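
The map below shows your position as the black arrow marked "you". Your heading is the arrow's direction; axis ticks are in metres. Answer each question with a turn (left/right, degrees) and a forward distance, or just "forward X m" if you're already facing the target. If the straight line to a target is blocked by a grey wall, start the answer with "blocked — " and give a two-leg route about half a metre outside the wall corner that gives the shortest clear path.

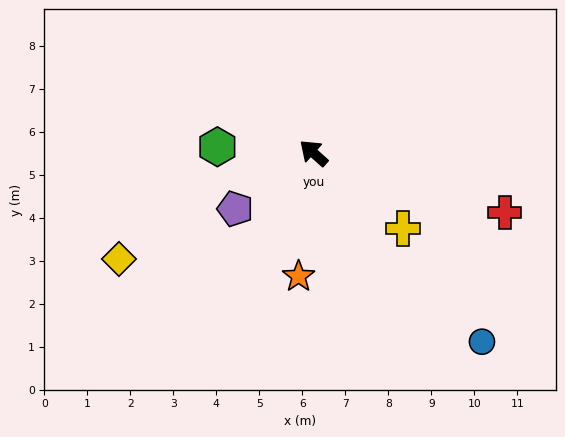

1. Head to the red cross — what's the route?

turn right 156°, forward 4.7 m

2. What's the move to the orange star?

turn left 125°, forward 2.9 m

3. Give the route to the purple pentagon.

turn left 77°, forward 2.2 m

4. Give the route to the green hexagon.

turn left 38°, forward 2.2 m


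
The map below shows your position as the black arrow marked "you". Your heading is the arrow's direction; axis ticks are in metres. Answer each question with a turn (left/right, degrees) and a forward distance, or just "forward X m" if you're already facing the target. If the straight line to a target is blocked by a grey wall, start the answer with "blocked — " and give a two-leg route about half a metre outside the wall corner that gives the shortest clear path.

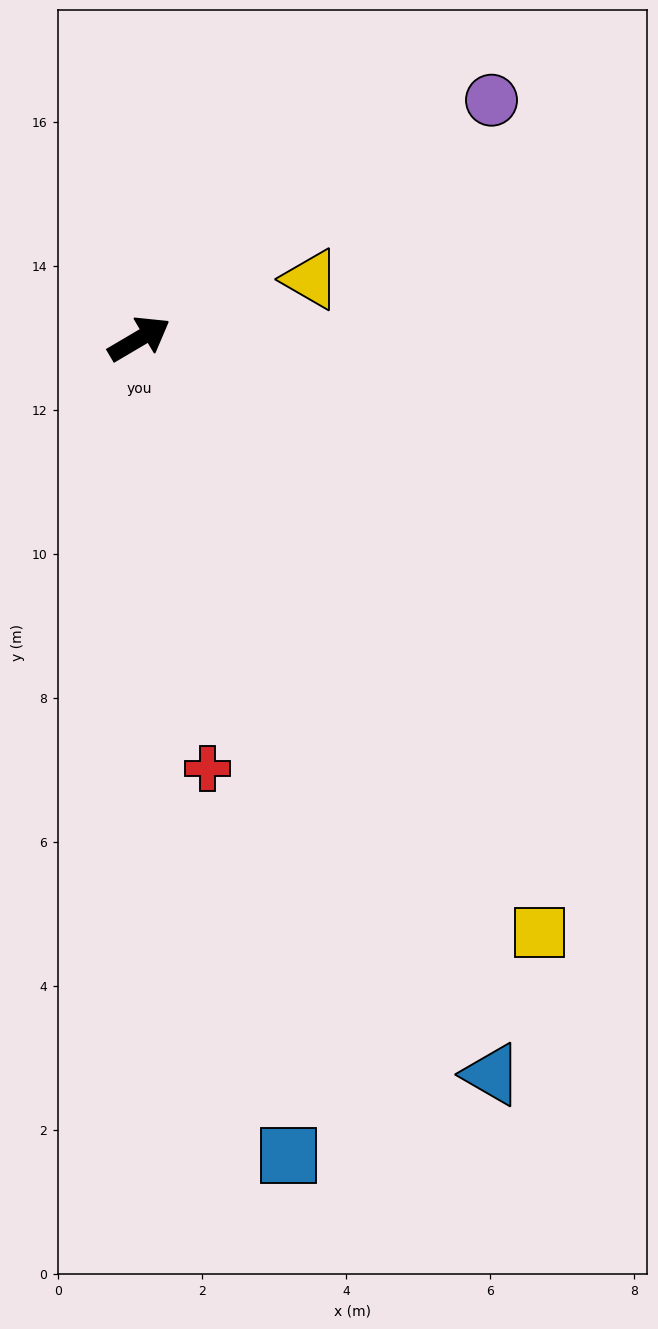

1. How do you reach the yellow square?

turn right 87°, forward 9.9 m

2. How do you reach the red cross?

turn right 111°, forward 6.0 m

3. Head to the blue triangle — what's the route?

turn right 95°, forward 11.3 m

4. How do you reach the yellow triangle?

turn right 11°, forward 2.5 m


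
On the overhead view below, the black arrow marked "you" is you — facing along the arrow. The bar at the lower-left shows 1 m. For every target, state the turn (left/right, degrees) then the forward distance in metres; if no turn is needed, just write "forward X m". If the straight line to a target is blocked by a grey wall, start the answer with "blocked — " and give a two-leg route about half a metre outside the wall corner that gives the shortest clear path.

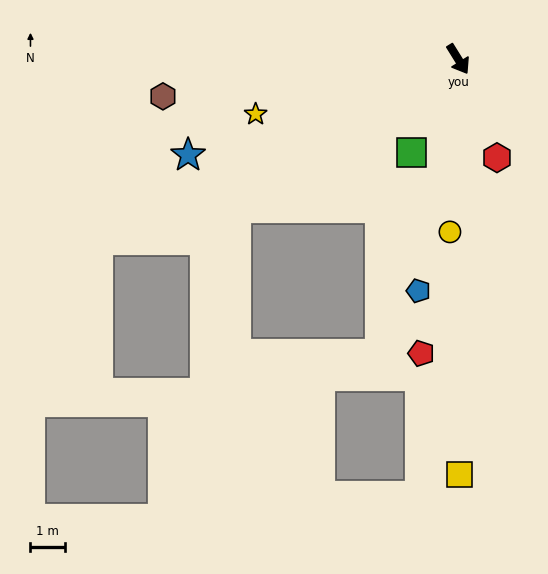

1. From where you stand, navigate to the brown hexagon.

turn right 115°, forward 8.5 m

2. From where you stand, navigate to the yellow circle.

turn right 35°, forward 5.0 m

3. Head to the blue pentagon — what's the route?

turn right 42°, forward 6.7 m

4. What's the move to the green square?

turn right 58°, forward 3.0 m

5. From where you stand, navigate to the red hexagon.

turn right 10°, forward 3.0 m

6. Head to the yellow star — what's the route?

turn right 107°, forward 6.0 m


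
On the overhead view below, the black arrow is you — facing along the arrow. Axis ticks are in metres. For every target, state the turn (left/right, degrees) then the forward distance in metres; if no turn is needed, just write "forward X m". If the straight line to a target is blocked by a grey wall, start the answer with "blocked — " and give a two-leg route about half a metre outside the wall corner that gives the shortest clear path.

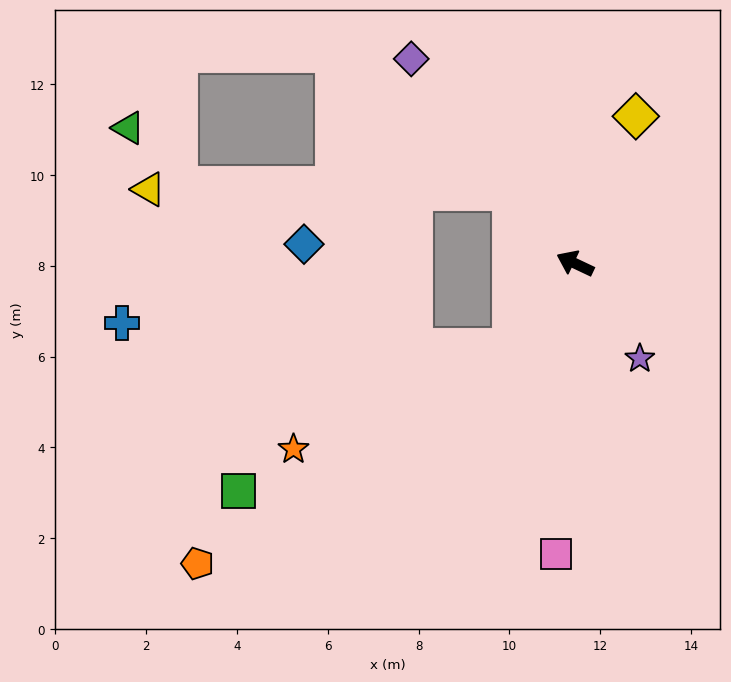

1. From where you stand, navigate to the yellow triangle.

blocked — turn right 23°, forward 2.1 m, then turn left 48°, forward 8.0 m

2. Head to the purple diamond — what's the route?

turn right 26°, forward 5.8 m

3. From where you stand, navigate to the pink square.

turn left 112°, forward 6.4 m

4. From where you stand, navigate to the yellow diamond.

turn right 87°, forward 3.5 m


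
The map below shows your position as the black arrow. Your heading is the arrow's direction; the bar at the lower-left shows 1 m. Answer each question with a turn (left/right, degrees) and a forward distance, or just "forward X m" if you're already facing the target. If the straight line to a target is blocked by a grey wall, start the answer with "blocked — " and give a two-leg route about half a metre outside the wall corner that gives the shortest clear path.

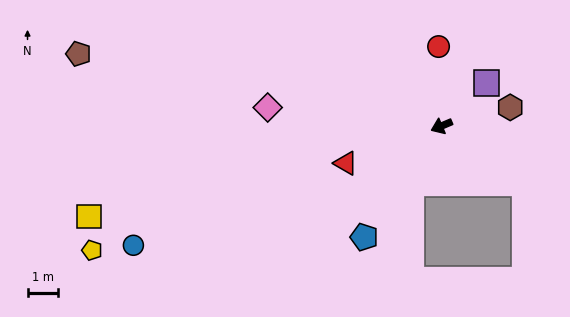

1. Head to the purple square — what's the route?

turn right 159°, forward 2.0 m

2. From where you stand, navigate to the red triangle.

forward 3.4 m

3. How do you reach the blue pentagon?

turn left 32°, forward 4.4 m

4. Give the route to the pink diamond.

turn right 29°, forward 5.7 m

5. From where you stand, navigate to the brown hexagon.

turn left 172°, forward 2.3 m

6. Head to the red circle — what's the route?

turn right 111°, forward 2.6 m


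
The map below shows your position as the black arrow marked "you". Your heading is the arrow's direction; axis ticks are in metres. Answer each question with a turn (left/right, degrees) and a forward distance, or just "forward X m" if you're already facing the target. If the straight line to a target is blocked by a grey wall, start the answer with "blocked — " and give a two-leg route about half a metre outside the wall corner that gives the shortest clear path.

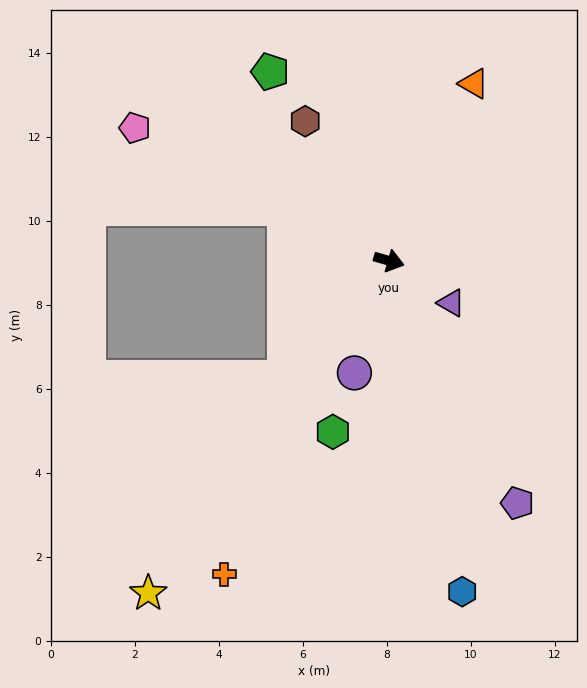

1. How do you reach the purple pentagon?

turn right 46°, forward 6.5 m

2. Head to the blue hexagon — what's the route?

turn right 62°, forward 8.1 m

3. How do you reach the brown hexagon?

turn left 137°, forward 3.9 m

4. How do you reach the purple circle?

turn right 91°, forward 2.8 m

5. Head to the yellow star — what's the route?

turn right 110°, forward 9.8 m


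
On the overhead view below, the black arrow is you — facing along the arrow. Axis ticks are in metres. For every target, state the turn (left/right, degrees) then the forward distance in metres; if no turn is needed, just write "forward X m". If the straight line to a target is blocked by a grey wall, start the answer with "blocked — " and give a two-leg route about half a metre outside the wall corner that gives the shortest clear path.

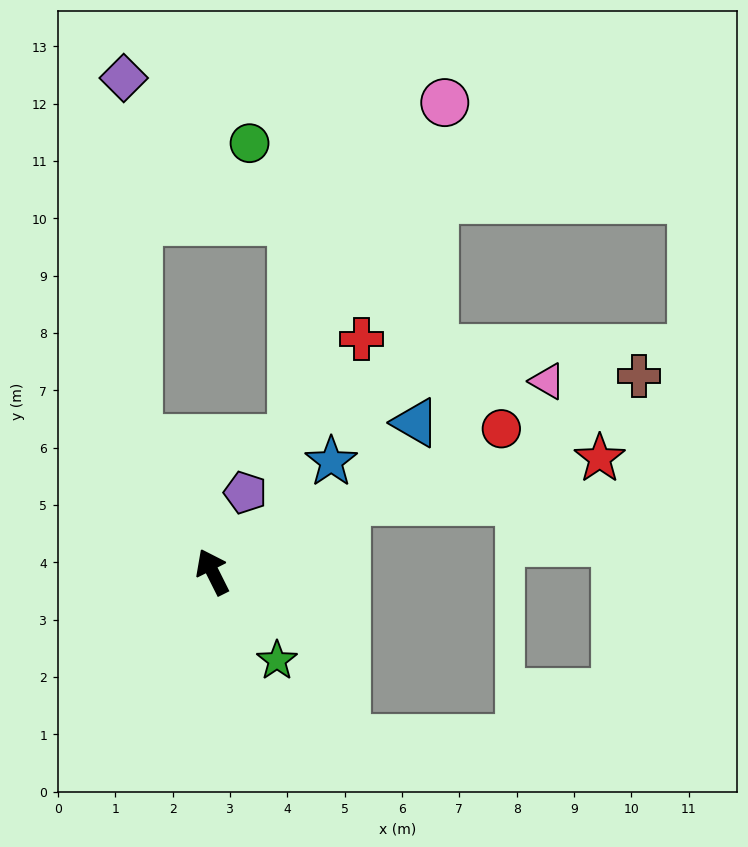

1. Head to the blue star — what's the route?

turn right 74°, forward 2.8 m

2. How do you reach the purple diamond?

blocked — turn left 3°, forward 2.7 m, then turn right 27°, forward 6.3 m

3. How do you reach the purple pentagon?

turn right 49°, forward 1.5 m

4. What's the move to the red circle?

turn right 90°, forward 5.6 m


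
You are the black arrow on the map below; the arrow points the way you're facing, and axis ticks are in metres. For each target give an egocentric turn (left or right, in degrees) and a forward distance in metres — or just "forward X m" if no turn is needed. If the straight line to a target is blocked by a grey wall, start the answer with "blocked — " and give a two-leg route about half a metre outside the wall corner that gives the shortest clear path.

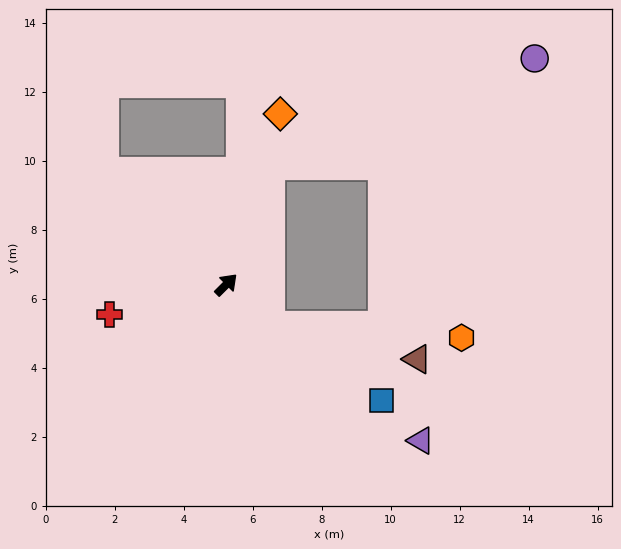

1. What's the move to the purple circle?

blocked — turn left 25°, forward 3.7 m, then turn right 48°, forward 8.3 m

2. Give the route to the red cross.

turn left 150°, forward 3.5 m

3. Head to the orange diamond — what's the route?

turn left 27°, forward 5.2 m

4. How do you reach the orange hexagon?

blocked — turn right 87°, forward 1.8 m, then turn left 38°, forward 5.5 m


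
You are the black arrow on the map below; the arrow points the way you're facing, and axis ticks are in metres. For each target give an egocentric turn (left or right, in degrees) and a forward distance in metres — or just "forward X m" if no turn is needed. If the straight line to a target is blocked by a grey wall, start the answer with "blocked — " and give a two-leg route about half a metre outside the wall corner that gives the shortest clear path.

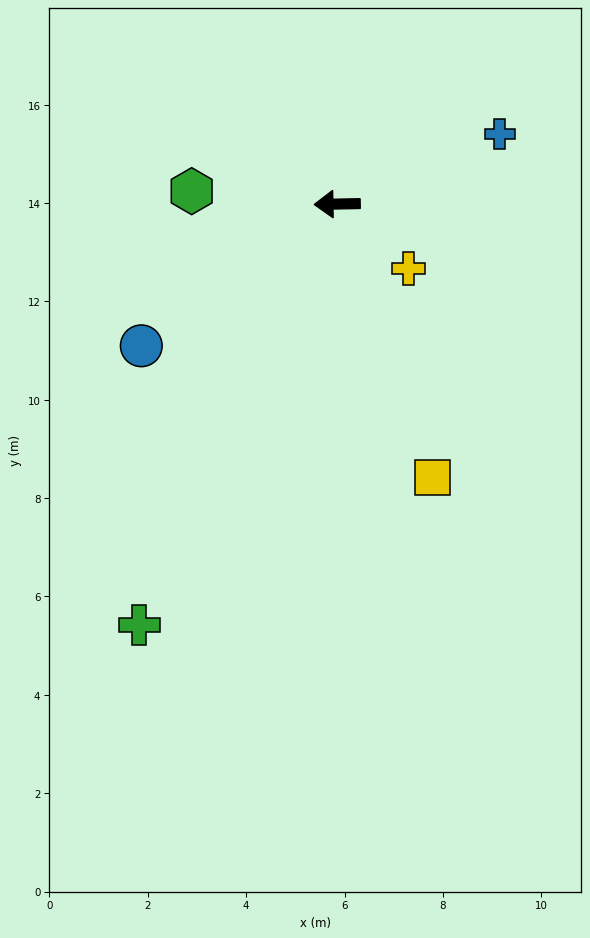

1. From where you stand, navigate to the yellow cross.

turn left 137°, forward 2.0 m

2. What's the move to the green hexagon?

turn right 6°, forward 3.0 m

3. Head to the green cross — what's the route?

turn left 64°, forward 9.5 m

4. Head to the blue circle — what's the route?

turn left 35°, forward 4.9 m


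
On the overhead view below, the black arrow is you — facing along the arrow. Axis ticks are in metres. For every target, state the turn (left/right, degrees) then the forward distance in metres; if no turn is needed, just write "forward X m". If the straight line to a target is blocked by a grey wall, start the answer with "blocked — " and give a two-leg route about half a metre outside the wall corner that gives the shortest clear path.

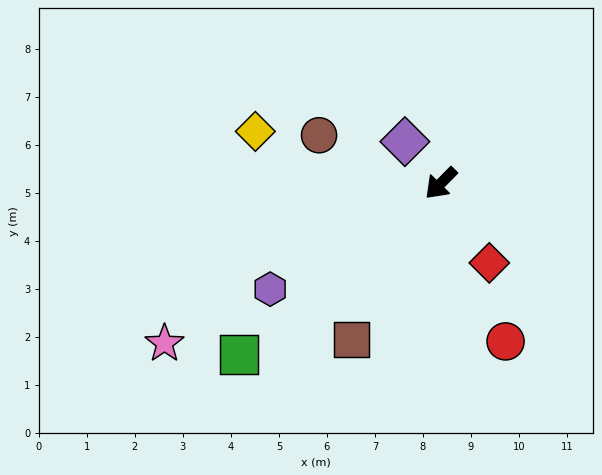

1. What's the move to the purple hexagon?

turn right 14°, forward 4.2 m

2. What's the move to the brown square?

turn left 15°, forward 3.8 m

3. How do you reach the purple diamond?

turn right 95°, forward 1.1 m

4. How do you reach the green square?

turn right 5°, forward 5.5 m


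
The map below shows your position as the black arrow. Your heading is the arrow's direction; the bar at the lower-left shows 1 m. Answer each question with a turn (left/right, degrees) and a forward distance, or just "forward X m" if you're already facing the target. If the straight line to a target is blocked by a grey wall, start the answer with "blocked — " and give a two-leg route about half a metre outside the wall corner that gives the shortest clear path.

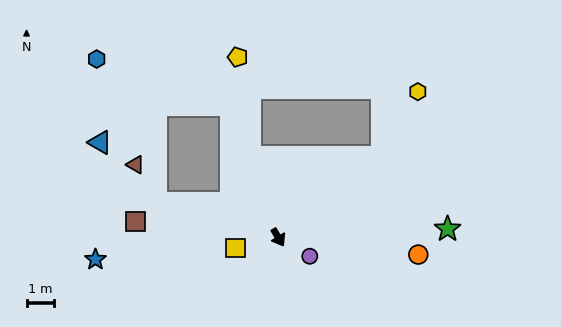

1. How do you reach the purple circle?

turn left 28°, forward 1.3 m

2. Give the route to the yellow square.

turn right 107°, forward 1.6 m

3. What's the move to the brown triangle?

blocked — turn right 136°, forward 4.7 m, then turn right 47°, forward 1.6 m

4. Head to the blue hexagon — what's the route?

blocked — turn left 169°, forward 5.1 m, then turn left 51°, forward 5.2 m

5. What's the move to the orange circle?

turn left 52°, forward 5.2 m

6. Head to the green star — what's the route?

turn left 62°, forward 6.2 m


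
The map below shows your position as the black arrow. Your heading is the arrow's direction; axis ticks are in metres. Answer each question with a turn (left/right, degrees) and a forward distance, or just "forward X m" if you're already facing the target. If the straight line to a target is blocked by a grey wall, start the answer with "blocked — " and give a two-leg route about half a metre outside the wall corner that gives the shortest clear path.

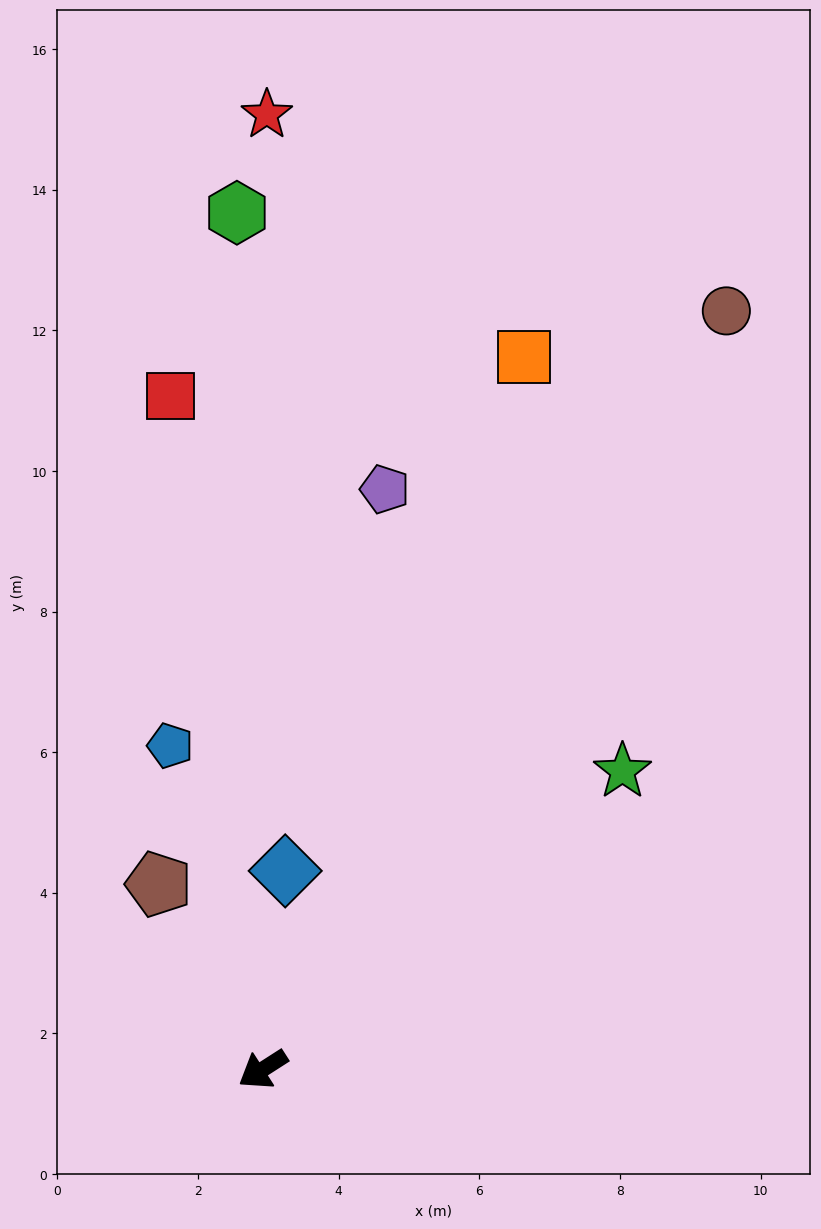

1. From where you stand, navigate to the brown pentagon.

turn right 93°, forward 3.0 m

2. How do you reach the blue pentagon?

turn right 107°, forward 4.8 m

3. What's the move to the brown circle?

turn right 154°, forward 12.6 m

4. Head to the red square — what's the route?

turn right 115°, forward 9.7 m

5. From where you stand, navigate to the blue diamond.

turn right 129°, forward 2.8 m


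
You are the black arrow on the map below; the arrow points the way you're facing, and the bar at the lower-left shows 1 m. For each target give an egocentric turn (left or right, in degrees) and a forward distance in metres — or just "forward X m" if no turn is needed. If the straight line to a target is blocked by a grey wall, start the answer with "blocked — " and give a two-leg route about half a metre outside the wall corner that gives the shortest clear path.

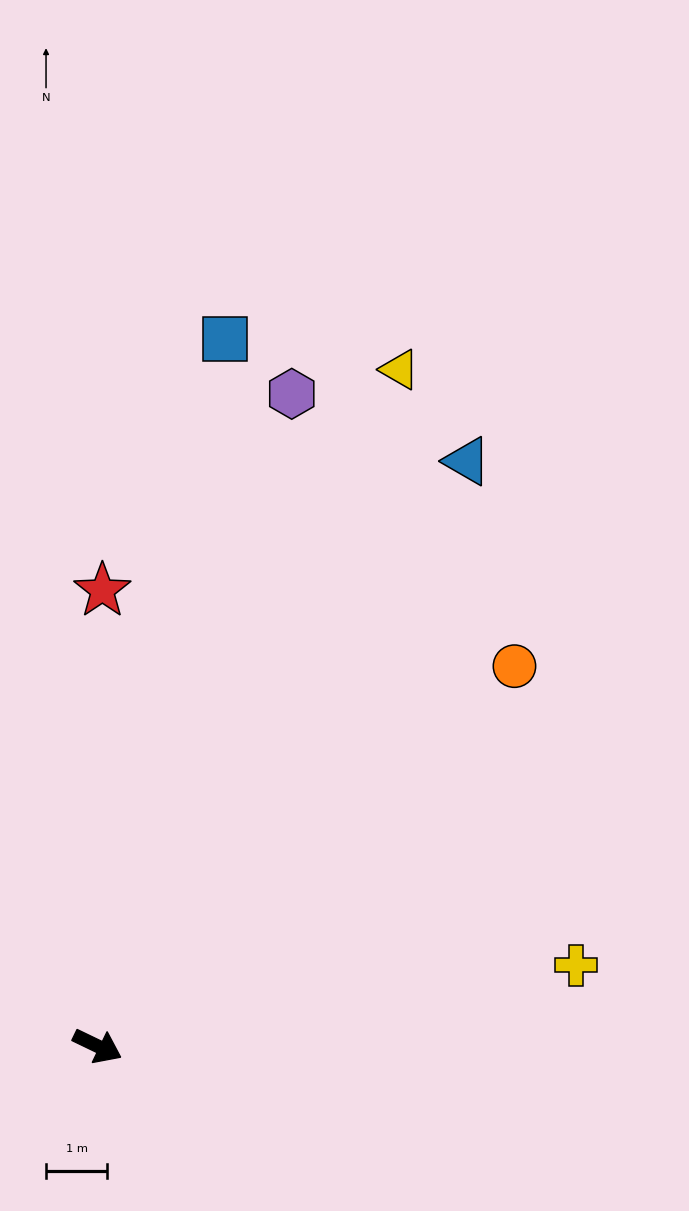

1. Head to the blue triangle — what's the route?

turn left 83°, forward 11.3 m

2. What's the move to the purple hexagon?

turn left 99°, forward 11.1 m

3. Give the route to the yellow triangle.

turn left 92°, forward 12.1 m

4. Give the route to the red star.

turn left 115°, forward 7.4 m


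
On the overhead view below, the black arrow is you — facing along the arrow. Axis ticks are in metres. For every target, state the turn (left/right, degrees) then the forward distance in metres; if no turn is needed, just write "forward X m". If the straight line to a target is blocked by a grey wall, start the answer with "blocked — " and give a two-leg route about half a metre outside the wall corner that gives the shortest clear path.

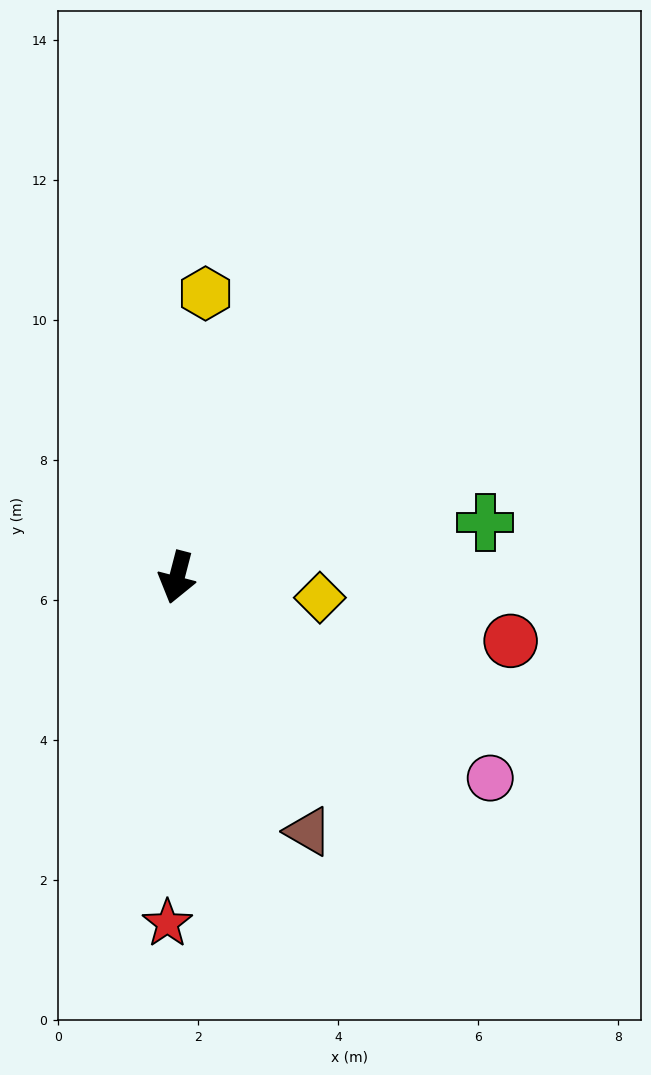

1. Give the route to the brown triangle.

turn left 42°, forward 4.1 m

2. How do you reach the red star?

turn left 13°, forward 4.9 m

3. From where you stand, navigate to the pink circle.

turn left 72°, forward 5.3 m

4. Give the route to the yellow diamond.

turn left 96°, forward 2.1 m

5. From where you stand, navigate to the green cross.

turn left 115°, forward 4.5 m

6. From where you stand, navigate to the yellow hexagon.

turn right 171°, forward 4.1 m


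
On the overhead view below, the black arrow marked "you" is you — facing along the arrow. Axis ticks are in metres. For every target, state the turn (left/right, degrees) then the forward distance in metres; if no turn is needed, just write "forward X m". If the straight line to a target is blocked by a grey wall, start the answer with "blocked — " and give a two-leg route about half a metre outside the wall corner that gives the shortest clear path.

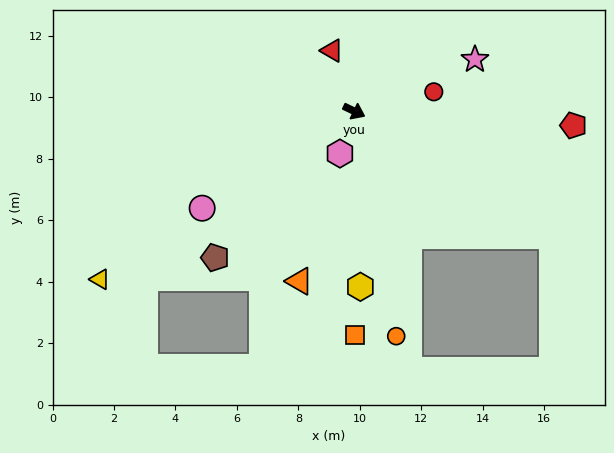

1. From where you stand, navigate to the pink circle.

turn right 122°, forward 5.9 m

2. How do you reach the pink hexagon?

turn right 83°, forward 1.5 m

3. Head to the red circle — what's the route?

turn left 39°, forward 2.7 m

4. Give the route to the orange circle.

turn right 54°, forward 7.4 m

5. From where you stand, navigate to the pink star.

turn left 49°, forward 4.3 m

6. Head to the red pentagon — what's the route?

turn left 22°, forward 7.2 m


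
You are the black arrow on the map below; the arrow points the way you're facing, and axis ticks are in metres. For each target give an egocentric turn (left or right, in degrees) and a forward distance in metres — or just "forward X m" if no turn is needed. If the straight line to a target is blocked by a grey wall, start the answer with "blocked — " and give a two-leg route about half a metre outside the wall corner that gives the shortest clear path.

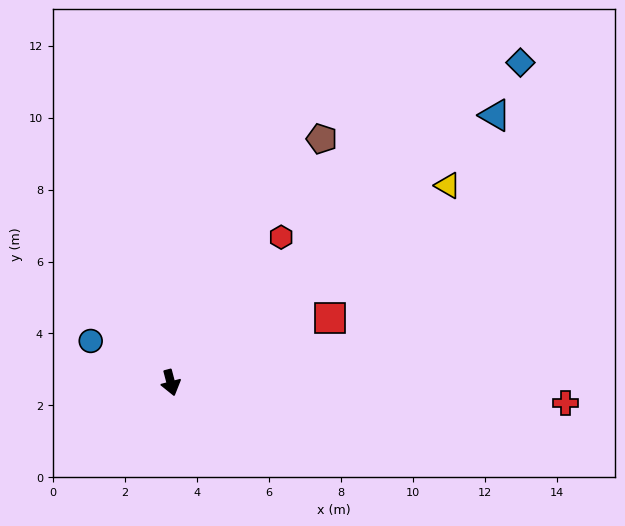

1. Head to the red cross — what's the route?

turn left 72°, forward 11.0 m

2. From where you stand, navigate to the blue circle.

turn right 132°, forward 2.5 m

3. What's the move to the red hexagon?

turn left 128°, forward 5.1 m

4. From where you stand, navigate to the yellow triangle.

turn left 111°, forward 9.4 m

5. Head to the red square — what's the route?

turn left 97°, forward 4.8 m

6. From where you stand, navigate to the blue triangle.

turn left 115°, forward 11.7 m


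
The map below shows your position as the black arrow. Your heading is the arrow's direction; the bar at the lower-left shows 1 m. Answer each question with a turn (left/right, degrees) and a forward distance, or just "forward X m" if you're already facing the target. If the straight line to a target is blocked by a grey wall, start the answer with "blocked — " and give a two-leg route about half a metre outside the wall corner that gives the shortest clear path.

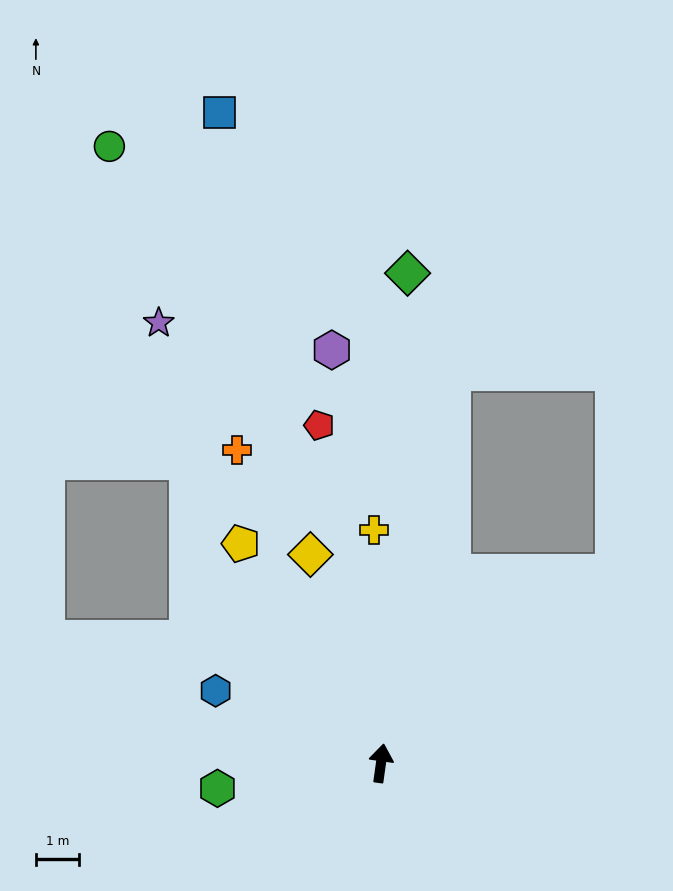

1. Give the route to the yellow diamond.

turn left 27°, forward 5.1 m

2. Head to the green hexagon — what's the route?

turn left 107°, forward 3.8 m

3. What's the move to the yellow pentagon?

turn left 41°, forward 6.0 m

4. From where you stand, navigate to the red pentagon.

turn left 18°, forward 7.9 m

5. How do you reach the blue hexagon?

turn left 74°, forward 4.1 m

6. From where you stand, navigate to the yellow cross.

turn left 10°, forward 5.3 m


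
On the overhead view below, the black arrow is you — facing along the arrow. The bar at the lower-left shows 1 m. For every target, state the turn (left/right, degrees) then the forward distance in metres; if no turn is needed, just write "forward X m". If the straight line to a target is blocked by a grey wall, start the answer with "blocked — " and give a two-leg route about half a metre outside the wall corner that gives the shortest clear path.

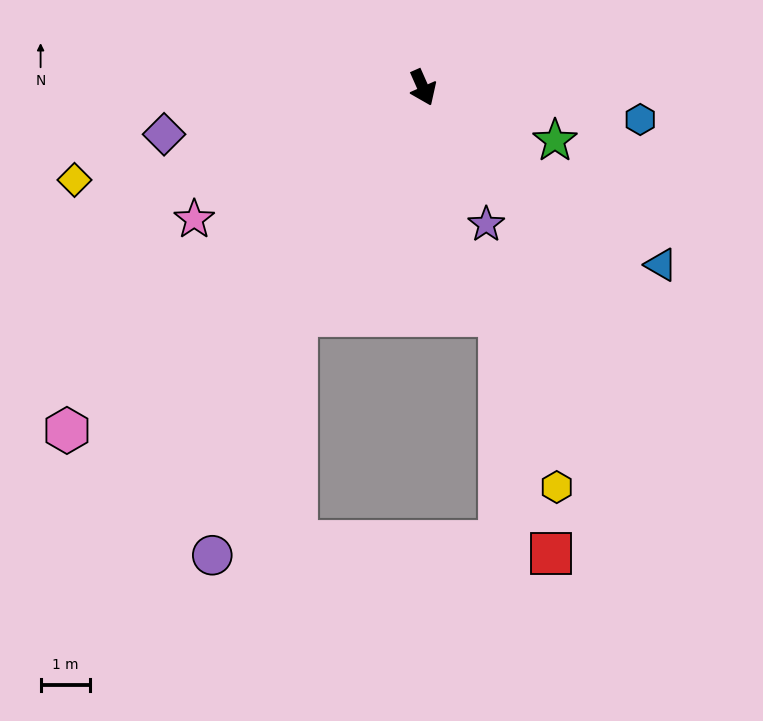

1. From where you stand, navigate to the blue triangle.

turn left 29°, forward 6.0 m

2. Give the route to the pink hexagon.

turn right 70°, forward 10.0 m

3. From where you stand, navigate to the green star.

turn left 44°, forward 2.9 m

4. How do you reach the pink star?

turn right 84°, forward 5.4 m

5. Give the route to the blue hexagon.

turn left 58°, forward 4.5 m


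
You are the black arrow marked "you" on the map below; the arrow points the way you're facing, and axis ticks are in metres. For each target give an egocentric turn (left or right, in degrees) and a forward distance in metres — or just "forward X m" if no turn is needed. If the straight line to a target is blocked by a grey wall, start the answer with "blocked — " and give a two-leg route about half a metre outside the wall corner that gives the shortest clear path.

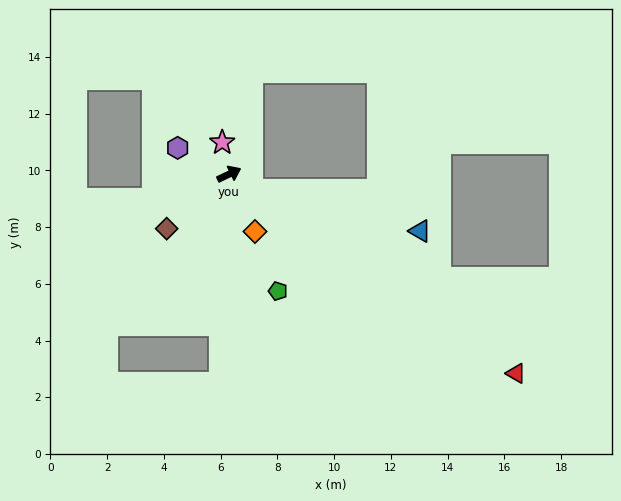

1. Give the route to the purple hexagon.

turn left 127°, forward 2.0 m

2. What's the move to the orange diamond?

turn right 91°, forward 2.2 m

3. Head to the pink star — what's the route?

turn left 77°, forward 1.1 m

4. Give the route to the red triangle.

turn right 60°, forward 12.3 m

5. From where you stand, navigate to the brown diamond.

turn right 164°, forward 2.9 m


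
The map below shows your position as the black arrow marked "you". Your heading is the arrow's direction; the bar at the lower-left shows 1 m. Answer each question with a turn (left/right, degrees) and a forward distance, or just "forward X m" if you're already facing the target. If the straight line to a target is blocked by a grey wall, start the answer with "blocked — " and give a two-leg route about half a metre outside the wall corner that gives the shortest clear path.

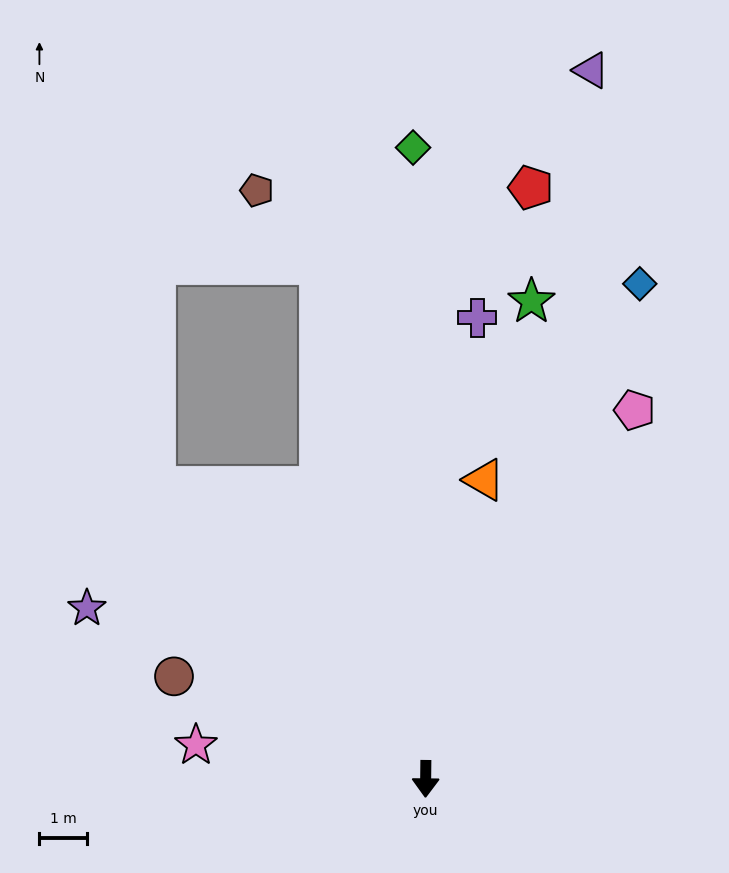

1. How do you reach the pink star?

turn right 98°, forward 4.9 m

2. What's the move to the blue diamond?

turn left 157°, forward 11.4 m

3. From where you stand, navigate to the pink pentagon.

turn left 151°, forward 9.0 m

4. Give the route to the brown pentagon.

blocked — turn right 168°, forward 11.1 m, then turn left 28°, forward 2.1 m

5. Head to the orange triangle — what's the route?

turn left 170°, forward 6.5 m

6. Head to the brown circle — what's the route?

turn right 112°, forward 5.8 m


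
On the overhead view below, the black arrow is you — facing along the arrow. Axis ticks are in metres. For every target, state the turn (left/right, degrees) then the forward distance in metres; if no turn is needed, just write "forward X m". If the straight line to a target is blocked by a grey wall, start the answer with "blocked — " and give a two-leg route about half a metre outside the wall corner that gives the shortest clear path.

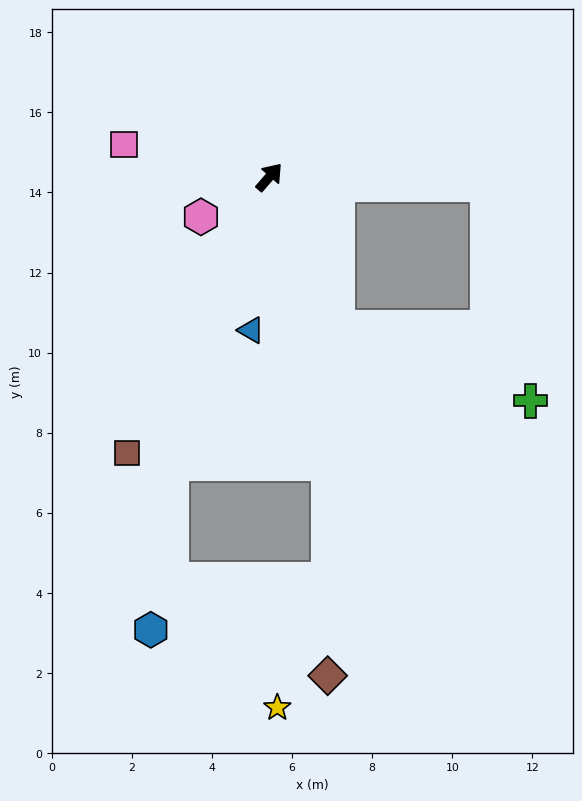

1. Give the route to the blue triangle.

turn right 146°, forward 3.9 m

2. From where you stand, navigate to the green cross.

blocked — turn right 114°, forward 4.1 m, then turn left 44°, forward 5.1 m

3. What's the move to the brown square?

turn right 166°, forward 7.8 m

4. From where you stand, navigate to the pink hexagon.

turn left 161°, forward 2.0 m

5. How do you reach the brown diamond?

blocked — turn right 128°, forward 7.3 m, then turn right 11°, forward 5.3 m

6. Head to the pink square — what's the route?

turn left 118°, forward 3.7 m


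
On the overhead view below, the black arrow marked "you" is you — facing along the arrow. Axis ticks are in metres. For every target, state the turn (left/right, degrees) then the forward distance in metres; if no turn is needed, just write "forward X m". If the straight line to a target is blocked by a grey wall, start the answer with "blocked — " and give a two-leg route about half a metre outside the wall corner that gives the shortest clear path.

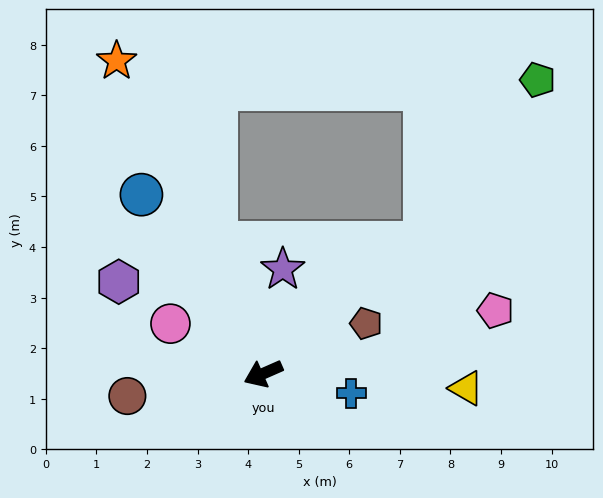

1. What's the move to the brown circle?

turn right 14°, forward 2.7 m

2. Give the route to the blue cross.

turn left 144°, forward 1.8 m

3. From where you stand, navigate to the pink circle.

turn right 52°, forward 2.1 m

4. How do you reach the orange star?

turn right 89°, forward 6.8 m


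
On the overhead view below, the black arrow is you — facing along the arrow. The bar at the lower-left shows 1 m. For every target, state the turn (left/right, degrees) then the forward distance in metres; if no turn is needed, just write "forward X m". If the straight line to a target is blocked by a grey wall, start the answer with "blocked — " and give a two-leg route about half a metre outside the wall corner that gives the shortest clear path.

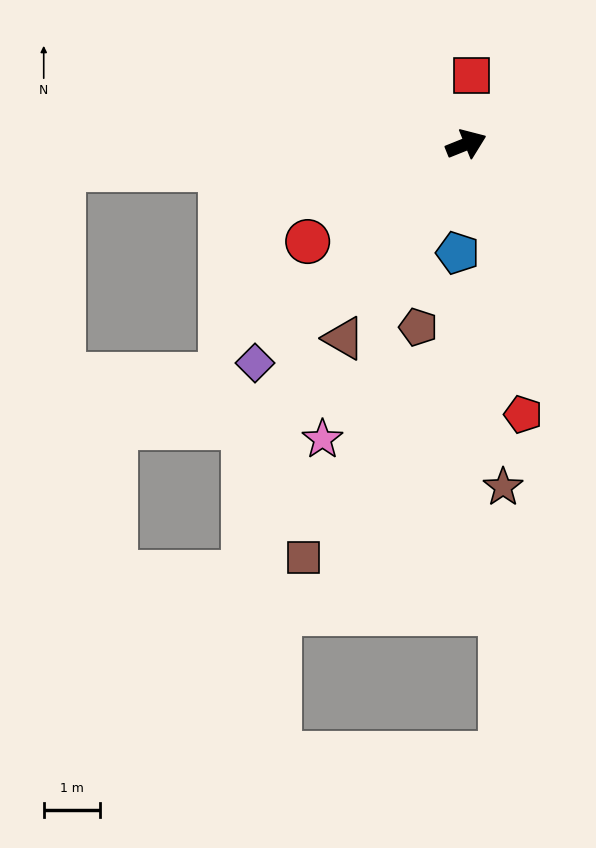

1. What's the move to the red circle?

turn right 170°, forward 3.3 m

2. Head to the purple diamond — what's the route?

turn right 156°, forward 5.4 m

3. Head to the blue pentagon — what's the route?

turn right 116°, forward 1.9 m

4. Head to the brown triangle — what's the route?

turn right 144°, forward 4.1 m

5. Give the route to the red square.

turn left 64°, forward 1.2 m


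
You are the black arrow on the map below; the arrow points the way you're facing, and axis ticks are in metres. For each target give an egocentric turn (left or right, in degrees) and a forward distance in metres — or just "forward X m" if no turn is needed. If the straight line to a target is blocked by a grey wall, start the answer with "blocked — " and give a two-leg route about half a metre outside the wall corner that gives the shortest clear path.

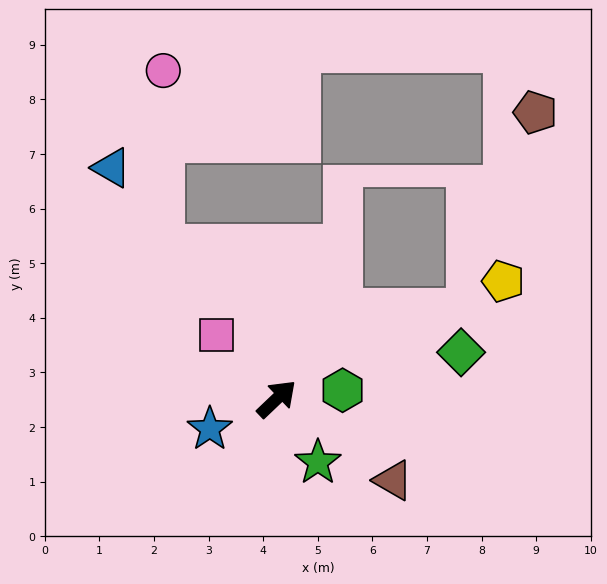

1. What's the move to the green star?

turn right 101°, forward 1.4 m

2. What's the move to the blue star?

turn left 161°, forward 1.3 m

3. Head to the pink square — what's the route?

turn left 90°, forward 1.6 m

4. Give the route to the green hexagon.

turn right 36°, forward 1.2 m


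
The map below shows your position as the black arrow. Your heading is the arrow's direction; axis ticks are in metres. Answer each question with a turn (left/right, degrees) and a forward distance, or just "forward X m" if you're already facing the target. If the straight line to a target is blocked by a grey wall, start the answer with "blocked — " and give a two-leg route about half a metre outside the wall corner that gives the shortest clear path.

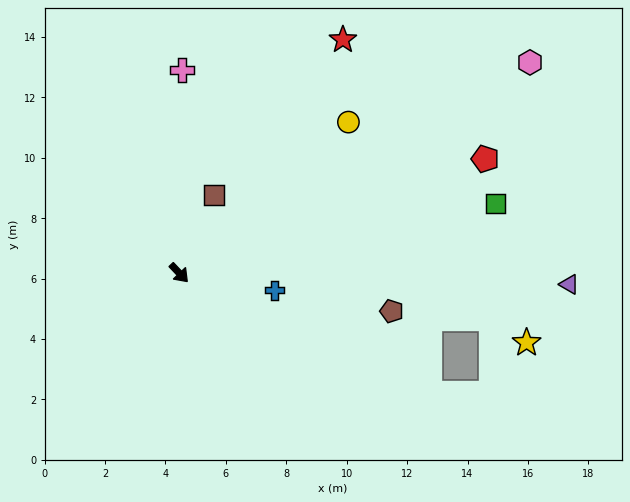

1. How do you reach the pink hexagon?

turn left 78°, forward 13.5 m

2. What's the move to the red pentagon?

turn left 67°, forward 10.8 m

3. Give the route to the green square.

turn left 59°, forward 10.7 m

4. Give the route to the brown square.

turn left 113°, forward 2.8 m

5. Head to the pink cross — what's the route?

turn left 136°, forward 6.7 m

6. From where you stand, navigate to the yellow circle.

turn left 88°, forward 7.5 m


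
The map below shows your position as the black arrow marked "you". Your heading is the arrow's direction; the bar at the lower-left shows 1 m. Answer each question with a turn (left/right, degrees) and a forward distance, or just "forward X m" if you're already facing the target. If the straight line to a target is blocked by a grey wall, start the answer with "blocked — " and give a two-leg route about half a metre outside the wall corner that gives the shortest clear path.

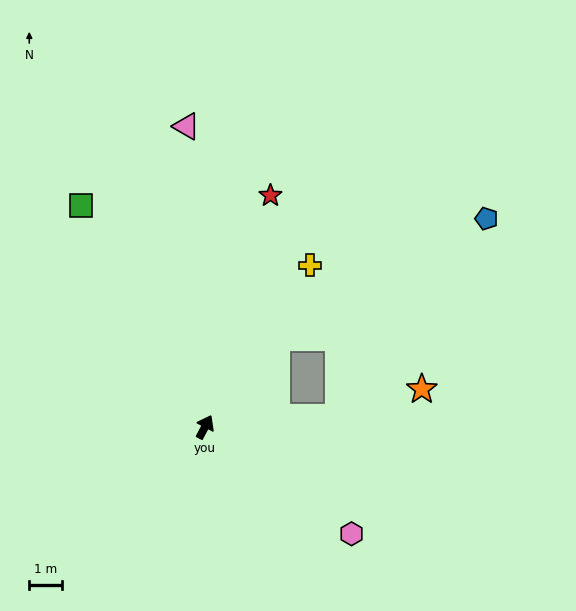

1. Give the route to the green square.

turn left 57°, forward 7.7 m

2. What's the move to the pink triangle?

turn left 31°, forward 9.2 m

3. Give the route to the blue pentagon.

blocked — turn right 11°, forward 3.5 m, then turn right 22°, forward 7.4 m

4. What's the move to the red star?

turn left 12°, forward 7.3 m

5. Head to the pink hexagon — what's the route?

turn right 98°, forward 5.5 m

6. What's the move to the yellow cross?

turn right 5°, forward 5.9 m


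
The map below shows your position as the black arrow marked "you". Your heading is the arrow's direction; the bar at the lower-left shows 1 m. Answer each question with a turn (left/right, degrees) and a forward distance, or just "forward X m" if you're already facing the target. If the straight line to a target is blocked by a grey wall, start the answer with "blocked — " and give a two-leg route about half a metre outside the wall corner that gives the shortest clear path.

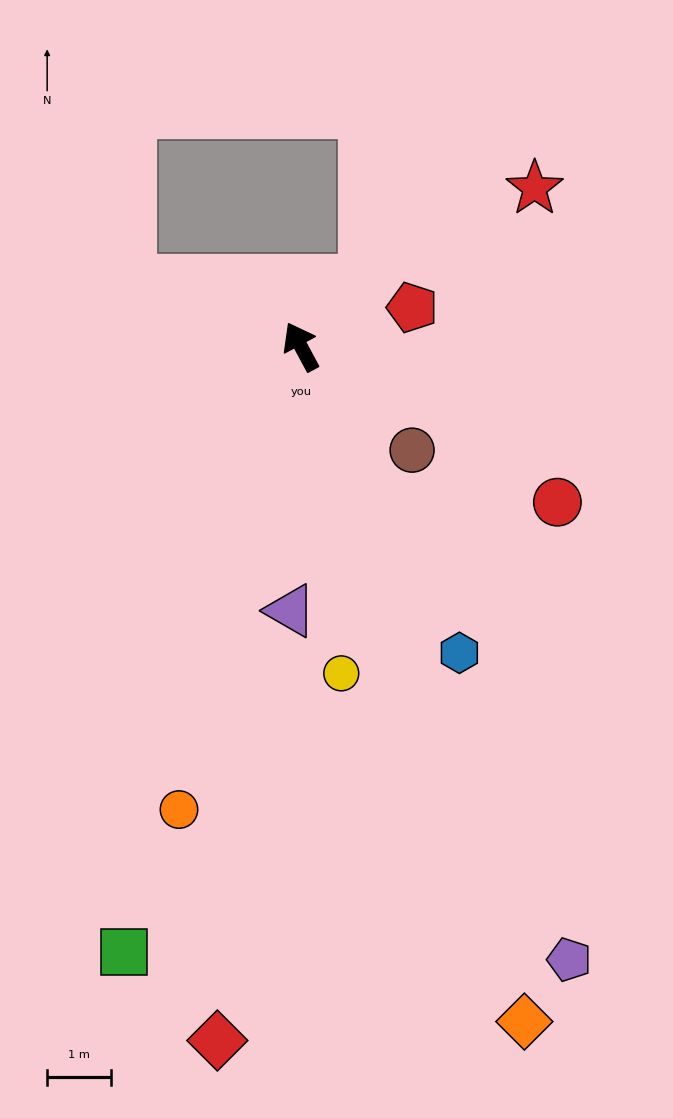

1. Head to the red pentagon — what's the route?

turn right 99°, forward 1.9 m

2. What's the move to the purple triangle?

turn left 149°, forward 4.2 m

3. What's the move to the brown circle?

turn right 161°, forward 2.4 m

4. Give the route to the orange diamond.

turn left 170°, forward 11.2 m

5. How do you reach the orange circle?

turn left 137°, forward 7.6 m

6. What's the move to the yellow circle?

turn left 159°, forward 5.2 m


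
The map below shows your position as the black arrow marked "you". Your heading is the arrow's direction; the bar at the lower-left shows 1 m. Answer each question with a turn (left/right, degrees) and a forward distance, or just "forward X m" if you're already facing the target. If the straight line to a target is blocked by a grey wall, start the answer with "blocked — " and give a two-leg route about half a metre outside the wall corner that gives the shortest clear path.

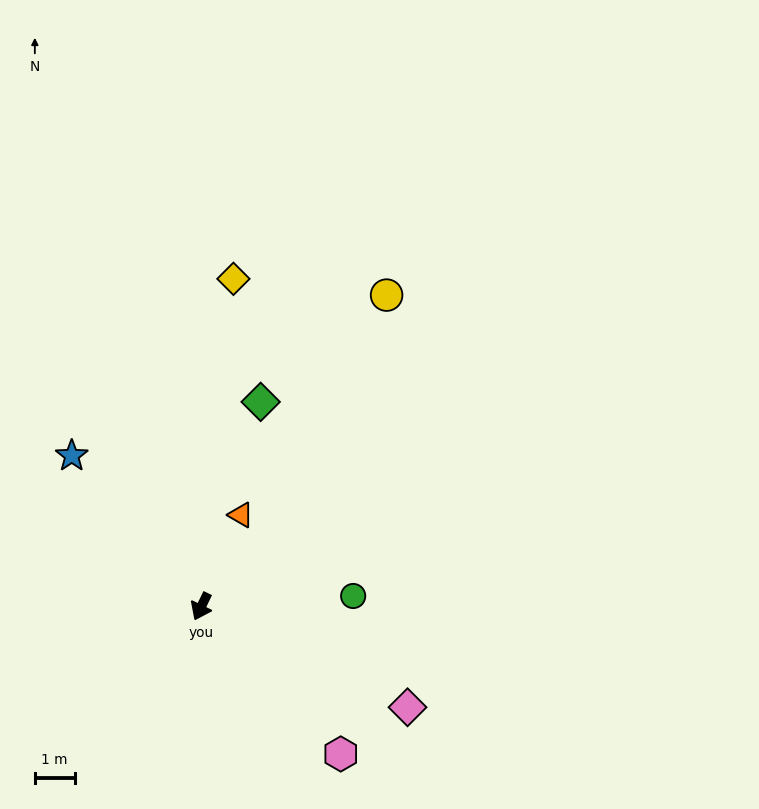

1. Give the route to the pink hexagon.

turn left 69°, forward 5.1 m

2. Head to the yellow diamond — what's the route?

turn right 160°, forward 8.3 m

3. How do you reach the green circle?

turn left 120°, forward 3.8 m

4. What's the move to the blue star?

turn right 114°, forward 5.0 m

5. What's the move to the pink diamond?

turn left 90°, forward 5.8 m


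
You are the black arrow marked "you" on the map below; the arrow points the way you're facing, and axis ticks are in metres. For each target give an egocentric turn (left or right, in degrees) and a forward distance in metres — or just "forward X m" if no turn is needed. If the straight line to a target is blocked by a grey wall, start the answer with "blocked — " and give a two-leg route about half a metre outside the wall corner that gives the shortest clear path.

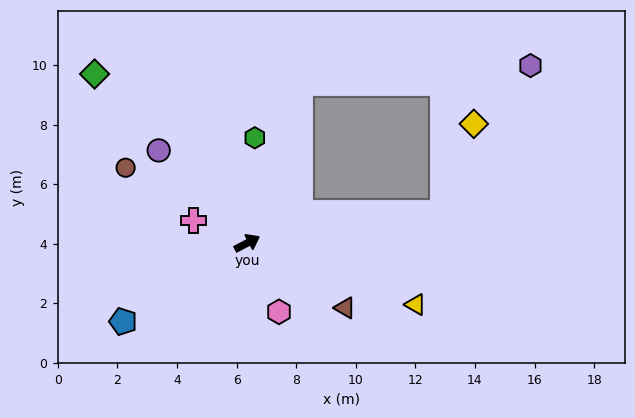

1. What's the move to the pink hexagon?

turn right 93°, forward 2.5 m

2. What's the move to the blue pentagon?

turn right 175°, forward 4.9 m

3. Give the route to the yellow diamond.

blocked — turn right 19°, forward 6.6 m, then turn left 62°, forward 3.2 m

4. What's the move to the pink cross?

turn left 130°, forward 1.9 m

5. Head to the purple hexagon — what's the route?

blocked — turn left 44°, forward 5.6 m, then turn right 67°, forward 7.7 m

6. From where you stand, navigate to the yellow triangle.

turn right 48°, forward 6.0 m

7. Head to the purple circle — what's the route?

turn left 106°, forward 4.3 m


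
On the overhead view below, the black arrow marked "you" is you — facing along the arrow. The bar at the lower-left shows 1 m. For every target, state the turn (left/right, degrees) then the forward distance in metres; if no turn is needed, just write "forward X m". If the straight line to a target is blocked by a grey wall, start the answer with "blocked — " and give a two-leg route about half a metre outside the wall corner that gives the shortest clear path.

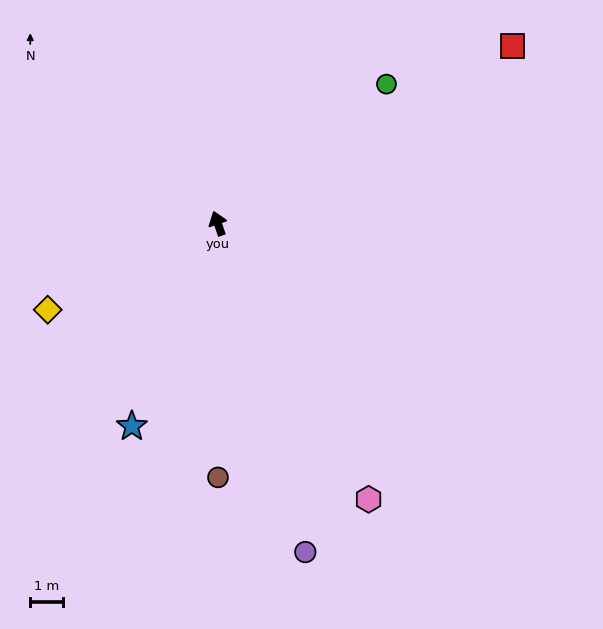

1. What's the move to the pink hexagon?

turn right 170°, forward 9.5 m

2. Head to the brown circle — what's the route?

turn left 161°, forward 7.7 m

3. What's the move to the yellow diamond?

turn left 98°, forward 5.8 m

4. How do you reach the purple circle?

turn left 176°, forward 10.3 m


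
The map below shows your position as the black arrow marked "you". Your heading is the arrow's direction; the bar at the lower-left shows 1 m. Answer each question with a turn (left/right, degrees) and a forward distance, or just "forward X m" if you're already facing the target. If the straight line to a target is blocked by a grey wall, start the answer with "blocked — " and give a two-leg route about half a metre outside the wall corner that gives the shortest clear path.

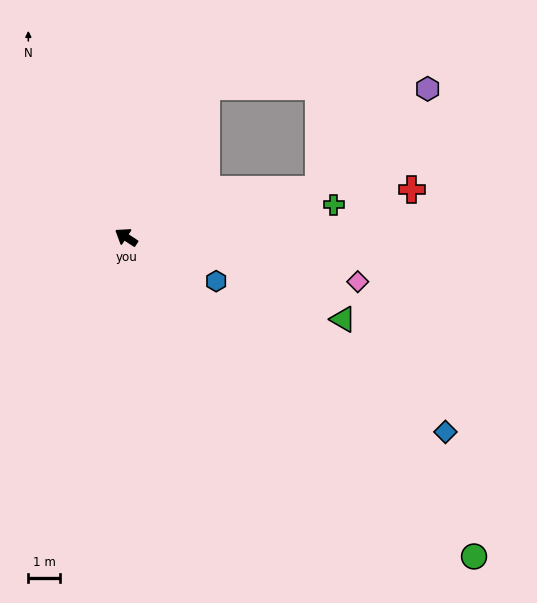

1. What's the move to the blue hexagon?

turn right 173°, forward 3.2 m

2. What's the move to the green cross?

turn right 138°, forward 6.7 m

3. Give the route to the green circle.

turn left 171°, forward 15.1 m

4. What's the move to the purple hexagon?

blocked — turn right 133°, forward 6.3 m, then turn left 29°, forward 4.7 m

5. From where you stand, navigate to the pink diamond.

turn right 158°, forward 7.5 m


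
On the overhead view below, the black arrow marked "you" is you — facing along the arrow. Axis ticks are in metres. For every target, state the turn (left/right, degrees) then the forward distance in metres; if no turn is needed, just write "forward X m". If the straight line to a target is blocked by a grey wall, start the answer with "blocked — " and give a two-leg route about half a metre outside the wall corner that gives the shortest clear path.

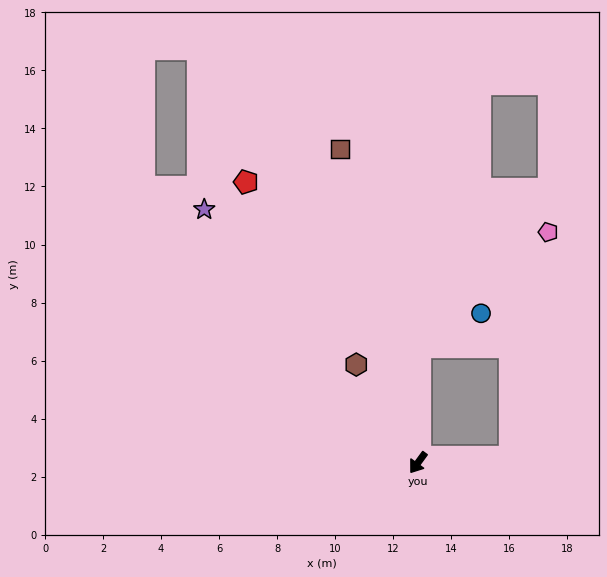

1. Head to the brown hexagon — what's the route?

turn right 112°, forward 4.0 m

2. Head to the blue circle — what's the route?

blocked — turn right 144°, forward 4.0 m, then turn right 62°, forward 2.4 m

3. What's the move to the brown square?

turn right 130°, forward 11.1 m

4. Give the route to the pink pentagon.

blocked — turn right 144°, forward 4.0 m, then turn right 49°, forward 5.9 m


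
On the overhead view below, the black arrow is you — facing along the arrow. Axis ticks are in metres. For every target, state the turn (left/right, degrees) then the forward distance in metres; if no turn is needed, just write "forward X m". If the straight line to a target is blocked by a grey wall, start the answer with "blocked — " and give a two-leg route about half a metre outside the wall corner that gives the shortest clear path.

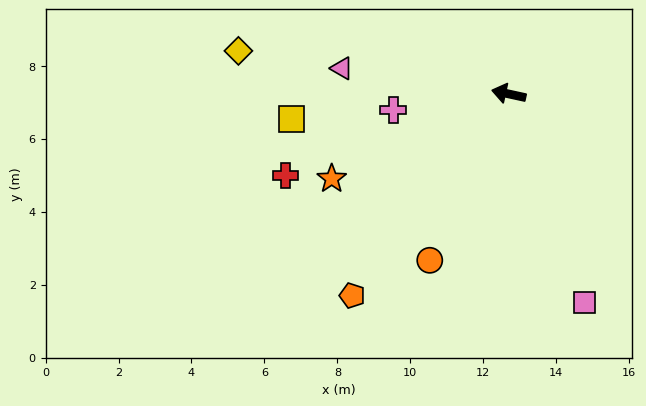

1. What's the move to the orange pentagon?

turn left 64°, forward 7.0 m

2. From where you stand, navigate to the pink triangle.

turn left 4°, forward 4.6 m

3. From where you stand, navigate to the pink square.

turn left 122°, forward 6.1 m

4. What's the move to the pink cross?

turn left 20°, forward 3.2 m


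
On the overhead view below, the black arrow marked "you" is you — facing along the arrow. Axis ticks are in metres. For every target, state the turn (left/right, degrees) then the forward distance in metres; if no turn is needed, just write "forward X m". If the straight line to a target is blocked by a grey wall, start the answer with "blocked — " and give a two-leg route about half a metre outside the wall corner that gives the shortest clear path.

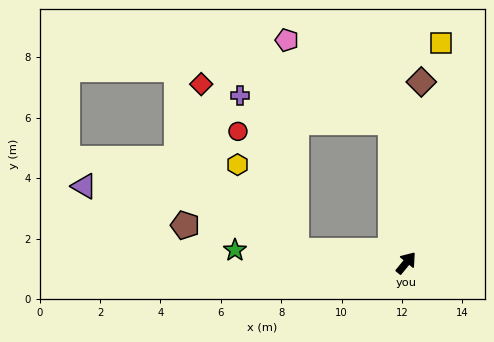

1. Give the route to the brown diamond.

turn left 35°, forward 6.0 m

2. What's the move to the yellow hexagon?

blocked — turn left 123°, forward 3.7 m, then turn right 49°, forward 3.4 m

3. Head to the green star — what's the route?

turn left 125°, forward 5.7 m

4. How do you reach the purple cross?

blocked — turn left 123°, forward 3.7 m, then turn right 64°, forward 5.4 m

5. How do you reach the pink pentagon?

blocked — turn left 46°, forward 4.7 m, then turn left 45°, forward 4.4 m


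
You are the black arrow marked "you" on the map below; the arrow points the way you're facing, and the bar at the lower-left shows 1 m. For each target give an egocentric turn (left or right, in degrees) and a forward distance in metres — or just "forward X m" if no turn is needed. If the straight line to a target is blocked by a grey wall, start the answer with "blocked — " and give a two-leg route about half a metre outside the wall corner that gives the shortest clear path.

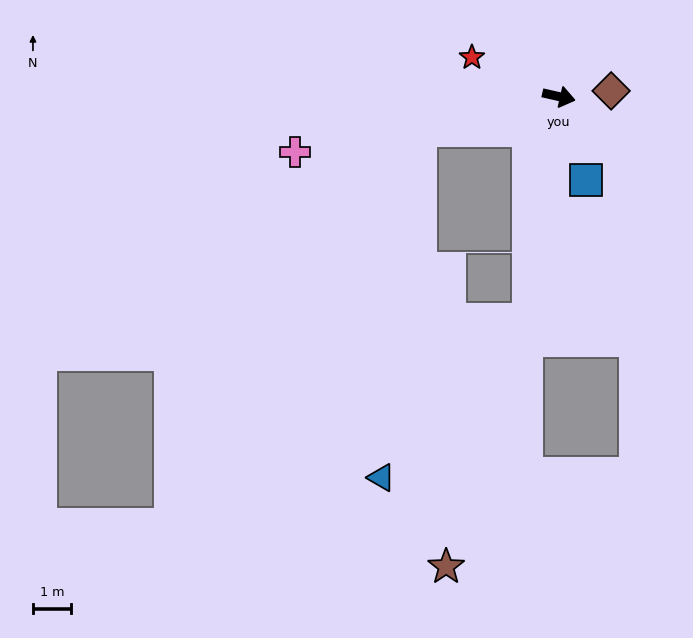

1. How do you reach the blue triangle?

blocked — turn right 85°, forward 5.9 m, then turn right 35°, forward 5.7 m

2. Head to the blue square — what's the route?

turn right 59°, forward 2.3 m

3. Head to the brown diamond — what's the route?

turn left 19°, forward 1.4 m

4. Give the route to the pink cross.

turn right 155°, forward 7.1 m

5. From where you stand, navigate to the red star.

turn left 169°, forward 2.5 m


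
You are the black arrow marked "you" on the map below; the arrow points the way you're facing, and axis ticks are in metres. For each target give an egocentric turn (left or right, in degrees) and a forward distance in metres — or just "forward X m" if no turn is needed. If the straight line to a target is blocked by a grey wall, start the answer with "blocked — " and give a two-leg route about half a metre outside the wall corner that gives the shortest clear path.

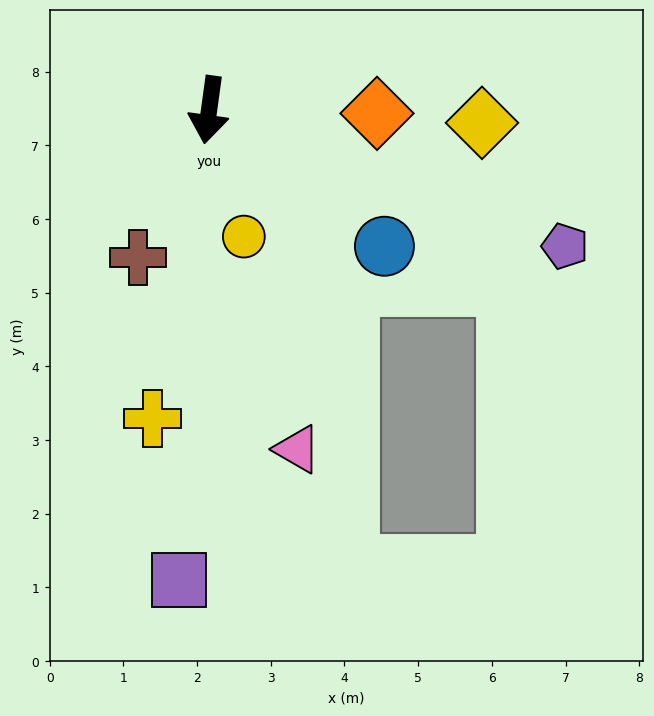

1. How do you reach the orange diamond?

turn left 97°, forward 2.3 m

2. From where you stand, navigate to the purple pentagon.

turn left 77°, forward 5.2 m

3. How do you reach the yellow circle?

turn left 23°, forward 1.8 m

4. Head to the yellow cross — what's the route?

turn right 3°, forward 4.3 m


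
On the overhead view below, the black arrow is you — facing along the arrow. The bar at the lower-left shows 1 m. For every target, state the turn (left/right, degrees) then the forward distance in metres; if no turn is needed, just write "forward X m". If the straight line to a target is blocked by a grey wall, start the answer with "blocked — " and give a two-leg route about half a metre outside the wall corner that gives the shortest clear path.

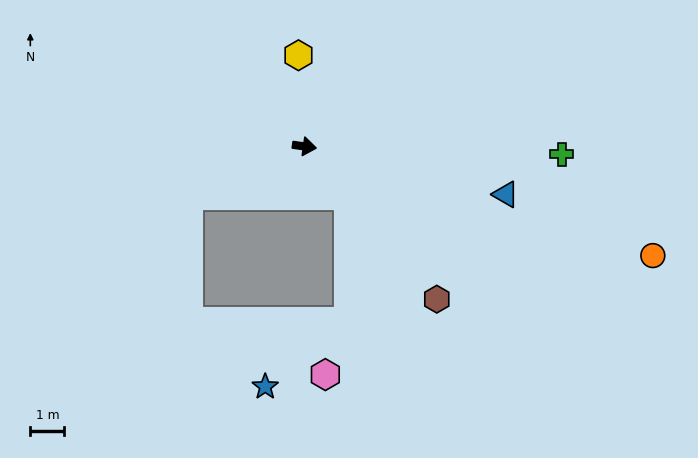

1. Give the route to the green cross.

turn left 6°, forward 7.5 m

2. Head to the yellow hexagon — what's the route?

turn left 102°, forward 2.7 m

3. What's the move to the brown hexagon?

turn right 41°, forward 5.9 m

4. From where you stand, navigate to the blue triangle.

turn right 5°, forward 6.1 m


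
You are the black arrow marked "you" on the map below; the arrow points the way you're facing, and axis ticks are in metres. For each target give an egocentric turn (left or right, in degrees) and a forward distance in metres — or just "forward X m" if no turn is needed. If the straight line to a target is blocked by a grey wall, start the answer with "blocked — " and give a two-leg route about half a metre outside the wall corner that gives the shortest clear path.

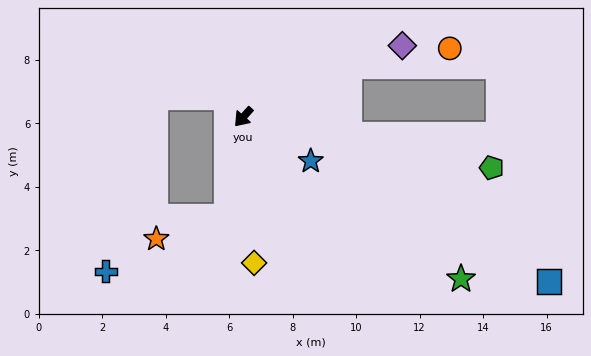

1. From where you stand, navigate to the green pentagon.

turn left 120°, forward 8.0 m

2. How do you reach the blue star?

turn left 98°, forward 2.5 m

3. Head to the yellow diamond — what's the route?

turn left 46°, forward 4.6 m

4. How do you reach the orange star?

blocked — turn left 32°, forward 3.2 m, then turn right 64°, forward 2.3 m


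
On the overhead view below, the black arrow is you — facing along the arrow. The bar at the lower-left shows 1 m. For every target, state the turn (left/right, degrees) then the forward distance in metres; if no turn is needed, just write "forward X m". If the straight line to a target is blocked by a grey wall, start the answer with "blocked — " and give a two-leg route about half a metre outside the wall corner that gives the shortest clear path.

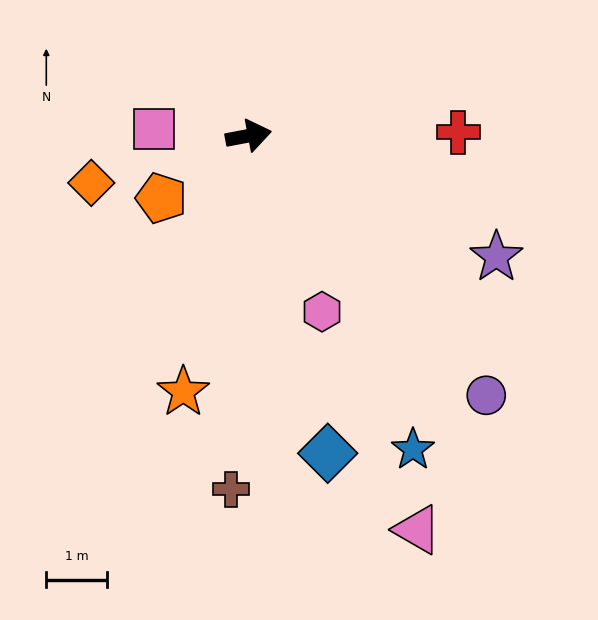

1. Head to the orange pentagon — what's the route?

turn right 155°, forward 1.8 m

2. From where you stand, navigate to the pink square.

turn left 165°, forward 1.6 m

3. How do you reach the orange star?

turn right 115°, forward 4.3 m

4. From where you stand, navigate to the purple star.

turn right 37°, forward 4.5 m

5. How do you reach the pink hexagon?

turn right 78°, forward 3.1 m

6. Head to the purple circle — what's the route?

turn right 58°, forward 5.8 m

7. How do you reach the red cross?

turn right 10°, forward 3.4 m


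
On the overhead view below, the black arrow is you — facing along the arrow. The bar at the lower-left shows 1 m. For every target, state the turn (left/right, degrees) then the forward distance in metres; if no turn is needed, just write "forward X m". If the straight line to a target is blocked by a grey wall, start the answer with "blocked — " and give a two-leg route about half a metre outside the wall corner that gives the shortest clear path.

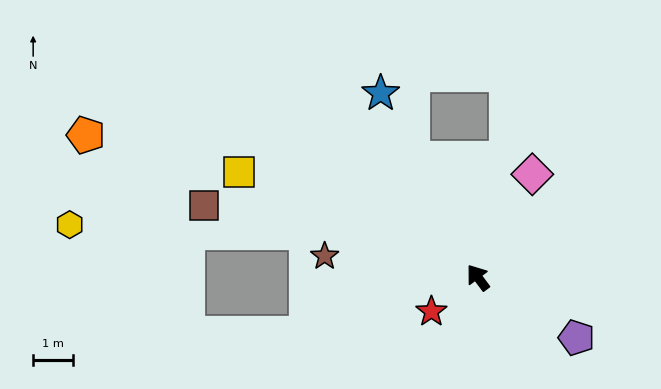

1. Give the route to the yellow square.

turn left 29°, forward 6.5 m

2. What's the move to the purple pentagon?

turn right 158°, forward 2.9 m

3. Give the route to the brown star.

turn left 45°, forward 3.9 m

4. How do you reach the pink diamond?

turn right 65°, forward 2.9 m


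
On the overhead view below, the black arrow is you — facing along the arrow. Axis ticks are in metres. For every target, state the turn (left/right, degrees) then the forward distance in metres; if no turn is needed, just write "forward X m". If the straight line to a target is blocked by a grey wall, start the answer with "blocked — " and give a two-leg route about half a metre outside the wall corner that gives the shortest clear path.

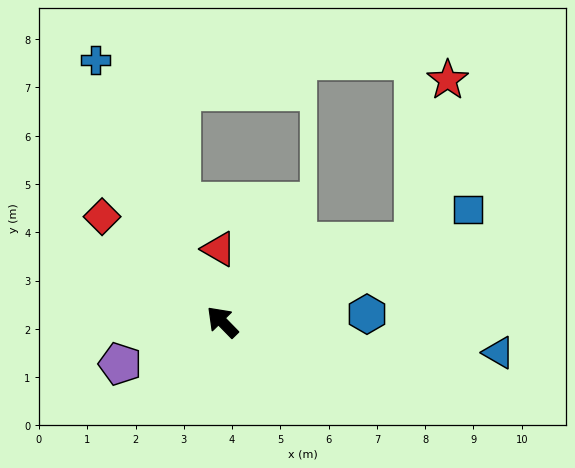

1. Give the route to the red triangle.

turn right 42°, forward 1.5 m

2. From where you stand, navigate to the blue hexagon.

turn right 131°, forward 3.0 m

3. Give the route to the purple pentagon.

turn left 68°, forward 2.3 m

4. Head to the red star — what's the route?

blocked — turn right 112°, forward 4.3 m, then turn left 56°, forward 3.4 m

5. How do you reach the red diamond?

turn left 4°, forward 3.3 m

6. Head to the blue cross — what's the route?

turn right 19°, forward 6.0 m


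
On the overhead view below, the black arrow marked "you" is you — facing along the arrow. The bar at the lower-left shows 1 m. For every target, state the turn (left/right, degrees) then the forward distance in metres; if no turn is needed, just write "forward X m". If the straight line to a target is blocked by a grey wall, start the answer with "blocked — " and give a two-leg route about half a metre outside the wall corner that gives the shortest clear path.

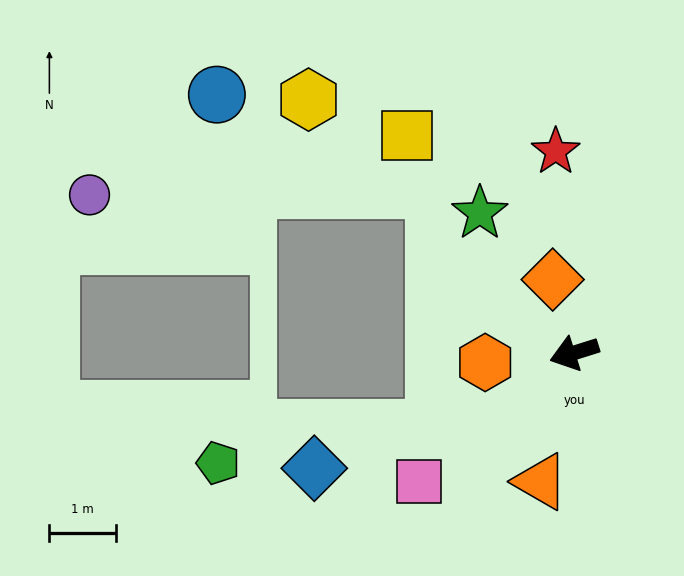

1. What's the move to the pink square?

turn left 22°, forward 3.0 m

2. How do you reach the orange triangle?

turn left 58°, forward 2.0 m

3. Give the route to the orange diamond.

turn right 91°, forward 1.1 m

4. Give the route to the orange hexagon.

turn right 11°, forward 1.3 m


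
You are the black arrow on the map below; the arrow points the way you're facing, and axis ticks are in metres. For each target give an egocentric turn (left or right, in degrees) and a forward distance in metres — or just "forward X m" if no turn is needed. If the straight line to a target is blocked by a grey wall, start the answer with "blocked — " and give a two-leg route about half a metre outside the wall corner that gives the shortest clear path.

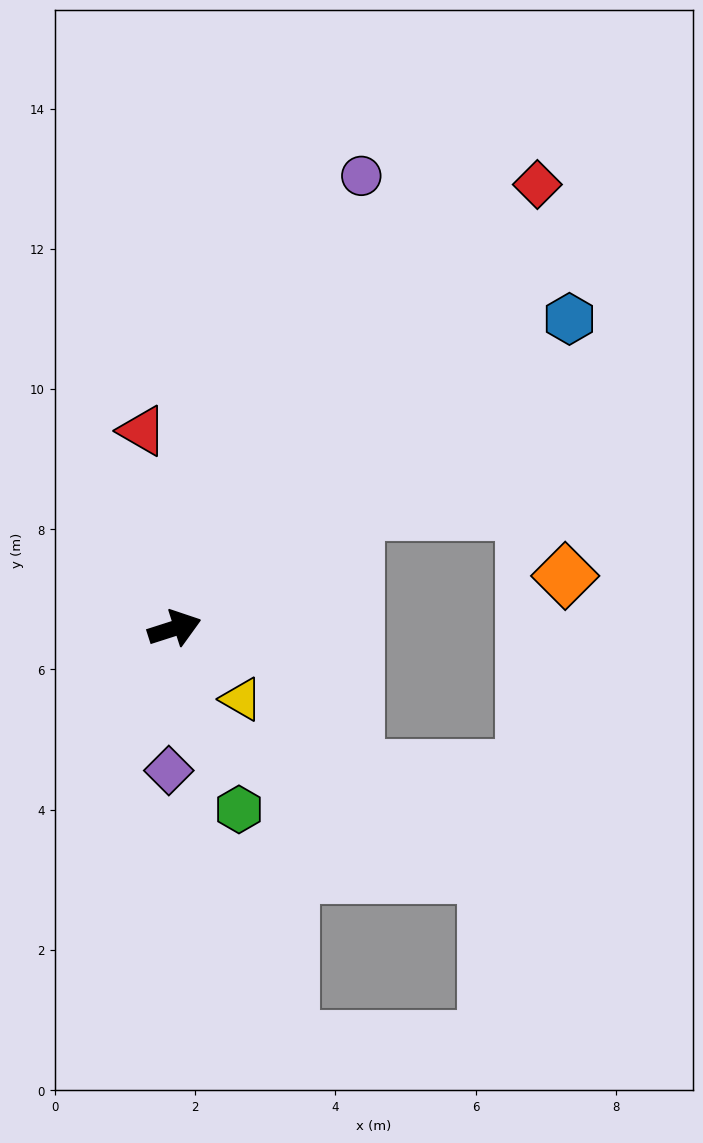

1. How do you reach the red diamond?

turn left 33°, forward 8.2 m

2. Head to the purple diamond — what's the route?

turn right 110°, forward 2.0 m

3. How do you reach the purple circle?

turn left 50°, forward 7.0 m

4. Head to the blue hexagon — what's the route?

turn left 20°, forward 7.2 m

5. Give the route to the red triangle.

turn left 82°, forward 2.9 m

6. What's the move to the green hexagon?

turn right 88°, forward 2.7 m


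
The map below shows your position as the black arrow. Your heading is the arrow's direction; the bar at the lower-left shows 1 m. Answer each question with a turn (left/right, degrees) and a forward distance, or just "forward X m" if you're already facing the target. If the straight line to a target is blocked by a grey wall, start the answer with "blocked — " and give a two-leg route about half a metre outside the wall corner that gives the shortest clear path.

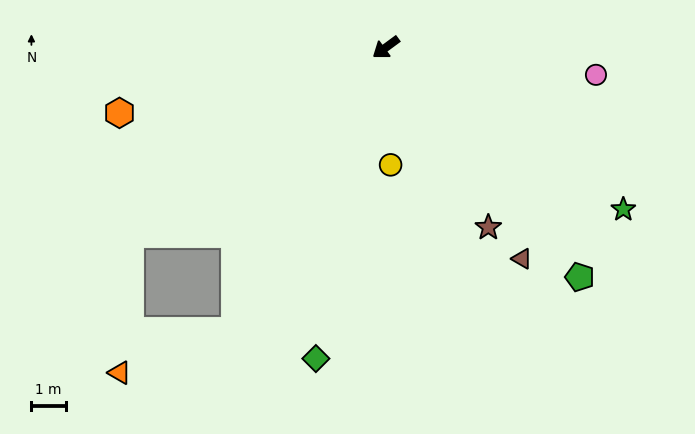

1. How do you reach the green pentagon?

turn left 94°, forward 8.8 m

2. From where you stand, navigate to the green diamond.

turn left 41°, forward 9.3 m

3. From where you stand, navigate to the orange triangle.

blocked — turn left 26°, forward 9.4 m, then turn right 43°, forward 3.6 m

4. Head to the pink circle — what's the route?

turn left 136°, forward 6.2 m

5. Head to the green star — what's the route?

turn left 109°, forward 8.4 m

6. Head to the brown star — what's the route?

turn left 83°, forward 6.0 m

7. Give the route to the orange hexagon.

turn right 23°, forward 8.0 m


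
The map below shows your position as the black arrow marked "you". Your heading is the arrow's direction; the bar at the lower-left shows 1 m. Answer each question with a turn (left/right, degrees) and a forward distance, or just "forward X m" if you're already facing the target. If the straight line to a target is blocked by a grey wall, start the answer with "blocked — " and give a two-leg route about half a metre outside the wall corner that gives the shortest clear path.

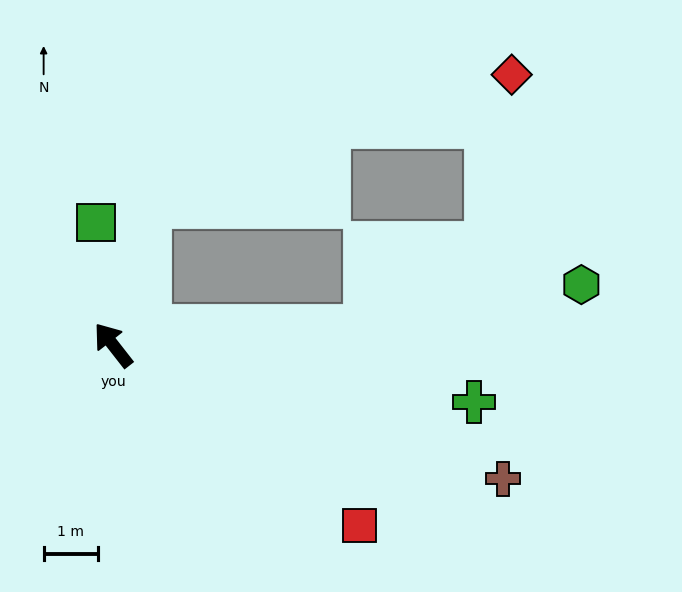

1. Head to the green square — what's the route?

turn right 30°, forward 2.3 m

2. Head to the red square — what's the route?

turn right 164°, forward 5.6 m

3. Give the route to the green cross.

turn right 137°, forward 6.8 m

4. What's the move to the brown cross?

turn right 147°, forward 7.6 m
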